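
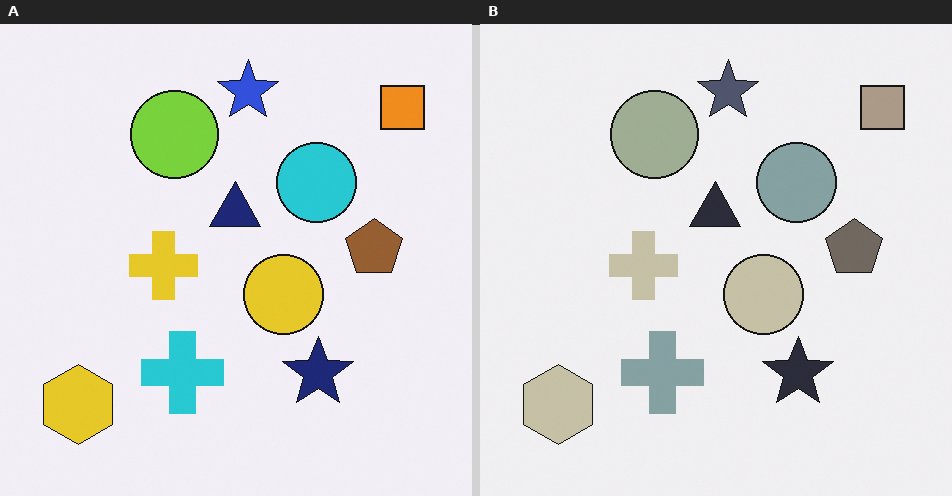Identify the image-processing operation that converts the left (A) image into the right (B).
It was heavily desaturated.

All colors are more muted and greyish — a global saturation change.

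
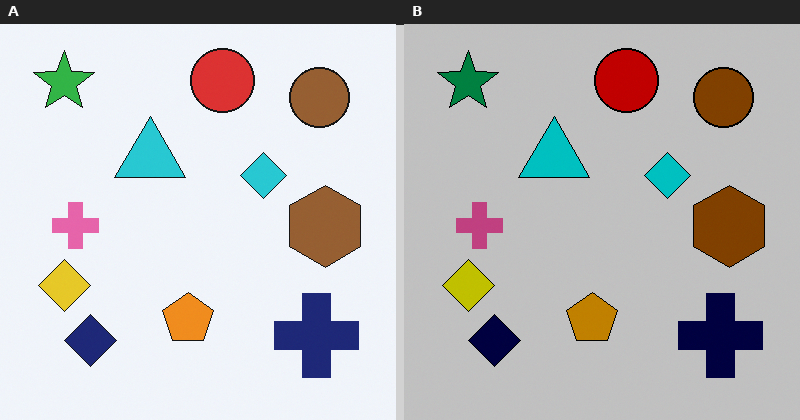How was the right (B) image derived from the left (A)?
The transformation is: heavily posterized to just a handful of flat colors.

Each flat color has snapped to a coarser quantized level — most visibly, the near-white background has dropped to a flat grey.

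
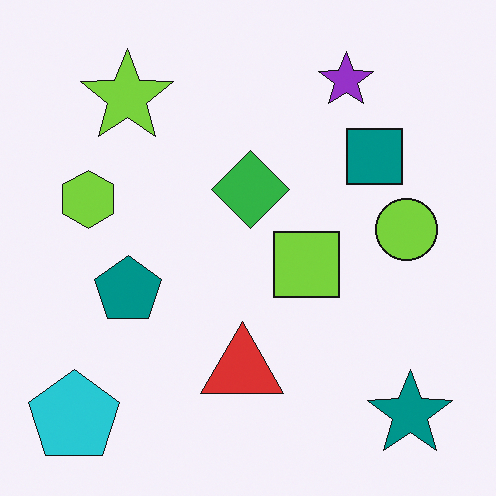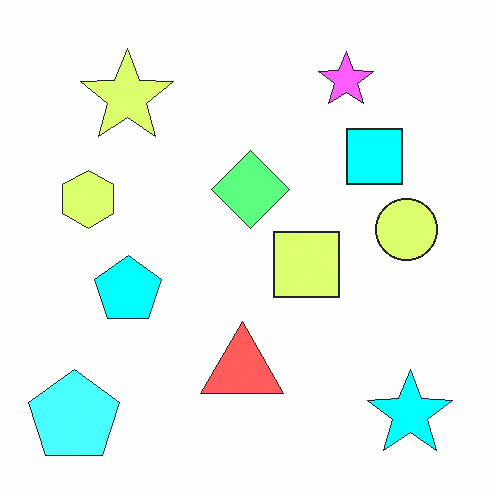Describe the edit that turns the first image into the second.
The transformation is: substantially brightened.

Every pixel — background and shapes alike — is uniformly brightened.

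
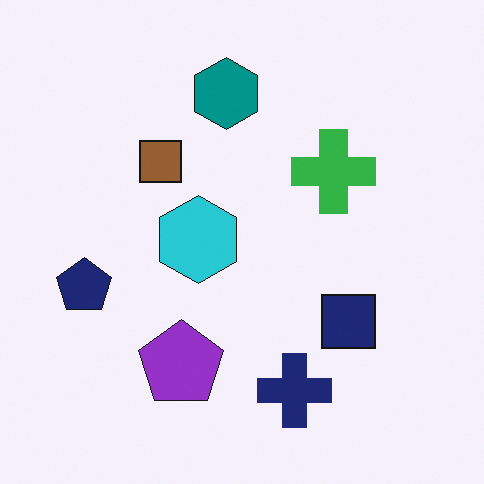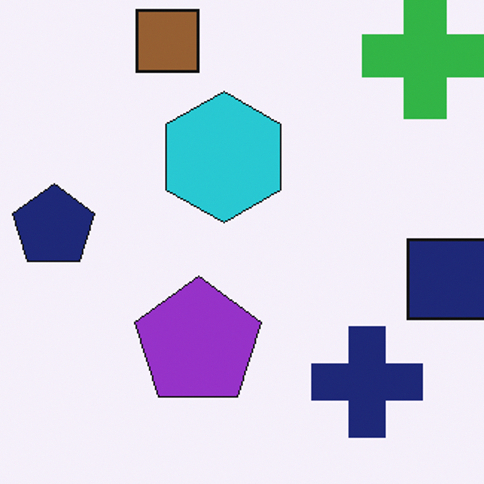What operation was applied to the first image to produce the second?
The second image is the first cropped slightly and scaled back up.

The visible shapes are larger and the field of view is narrower; shapes near the original edges may be partly or wholly outside the frame — a crop-and-rescale.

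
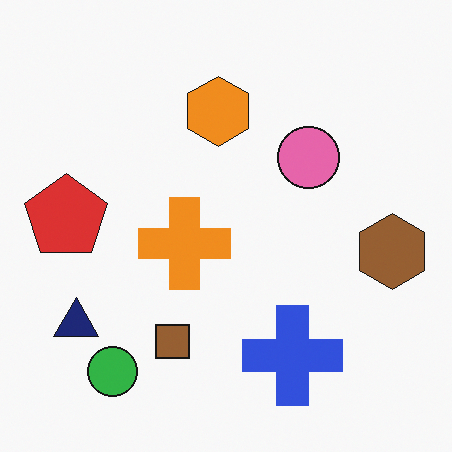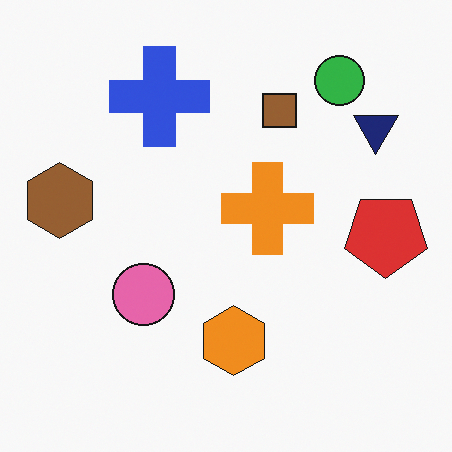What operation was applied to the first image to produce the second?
This is the original image rotated 180°.

The green circle sits in the bottom-left of the first image and the top-right of the second — consistent with a whole-image 180° rotation.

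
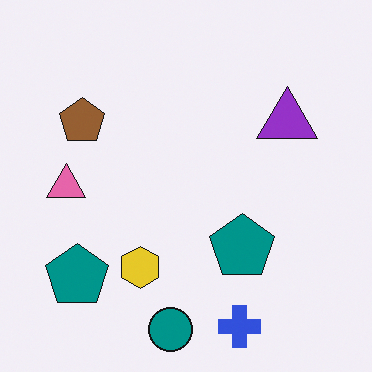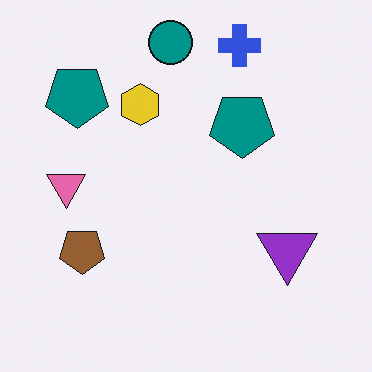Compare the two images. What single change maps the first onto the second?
The second image is the first flipped vertically (top ↔ bottom).

The teal circle is in the bottom of the first image and the top of the second — shapes on opposite sides of the horizontal midline have swapped in a mirror flip.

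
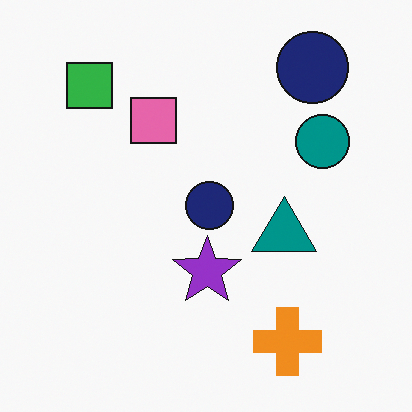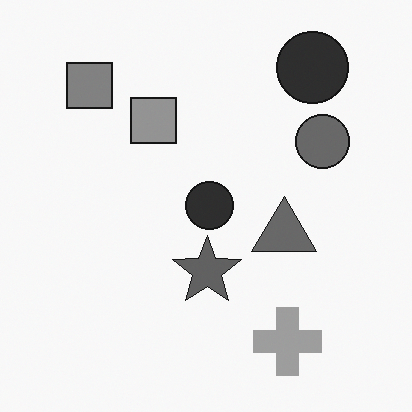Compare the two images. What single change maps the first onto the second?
The transformation is: converted to grayscale.

All color is removed — every shape is now a shade of grey.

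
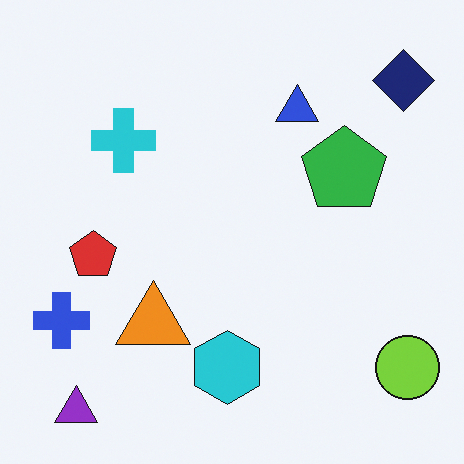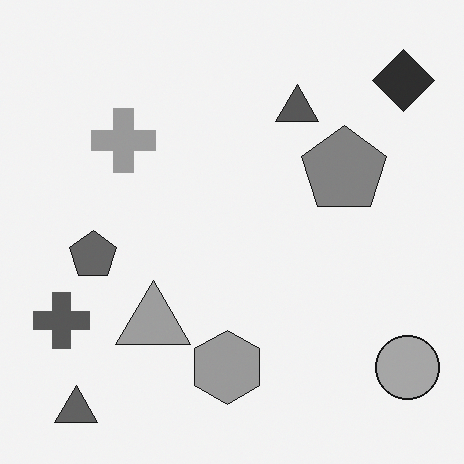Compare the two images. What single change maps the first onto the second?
It was converted to grayscale.

All color is removed — every shape is now a shade of grey.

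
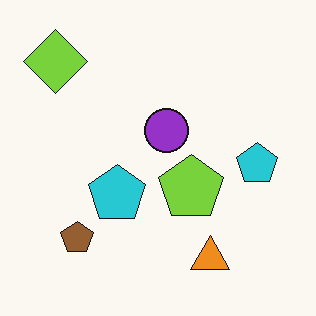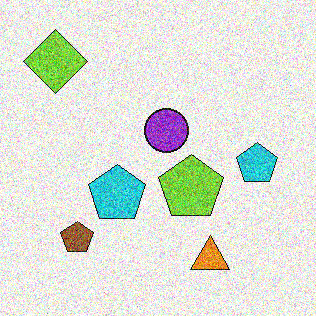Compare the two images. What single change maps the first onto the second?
It was degraded with heavy additive noise.

Random speckle covers the whole image, including the flat background.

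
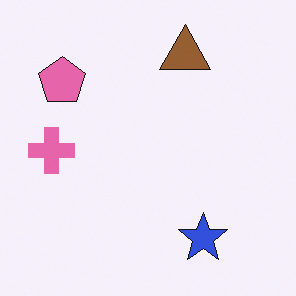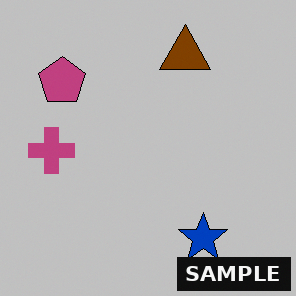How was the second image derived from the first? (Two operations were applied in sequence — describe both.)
It was heavily posterized to just a handful of flat colors, then watermarked with the text "SAMPLE" in the lower-right corner.

Each flat color has snapped to a coarser quantized level — most visibly, the near-white background has dropped to a flat grey. A dark label reading "SAMPLE" appears in the lower-right corner.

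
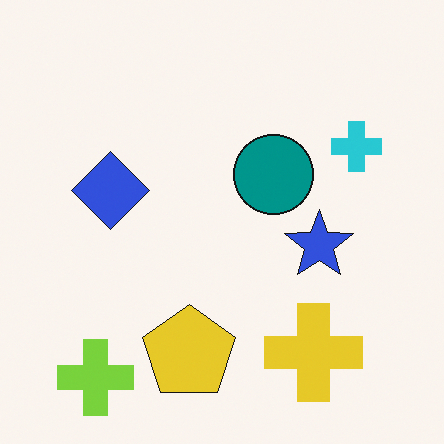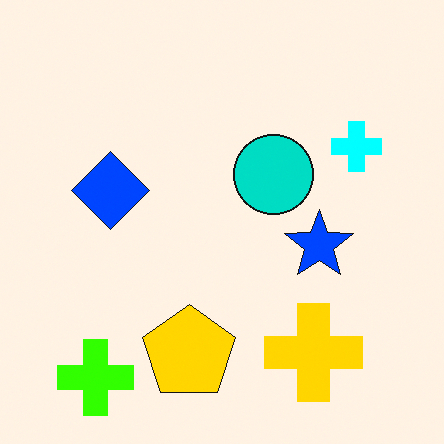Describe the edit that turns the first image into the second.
The image was made much more vivid (saturation change).

All colors are more vivid — a global saturation change.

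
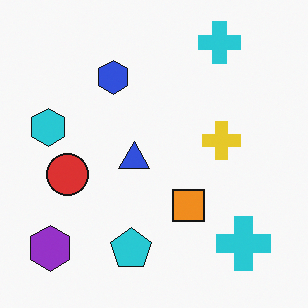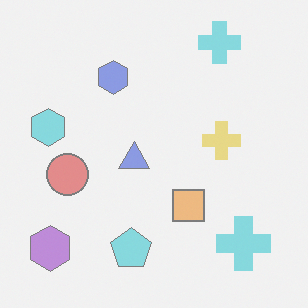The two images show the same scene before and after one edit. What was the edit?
The transformation is: washed out (contrast reduced).

Tones are pushed toward mid-grey across the whole image — a global contrast change.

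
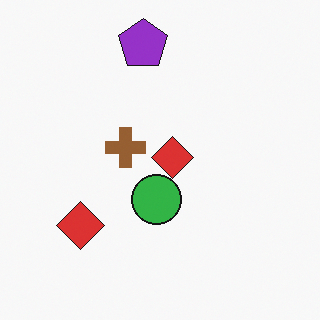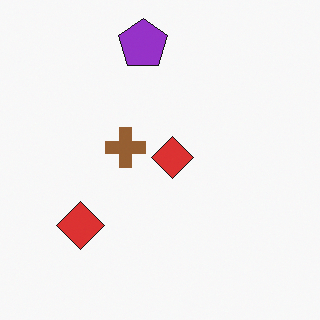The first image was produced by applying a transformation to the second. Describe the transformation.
This is the original image overlaid with an additional green circle.

A green circle appears in the first image that is absent from the second.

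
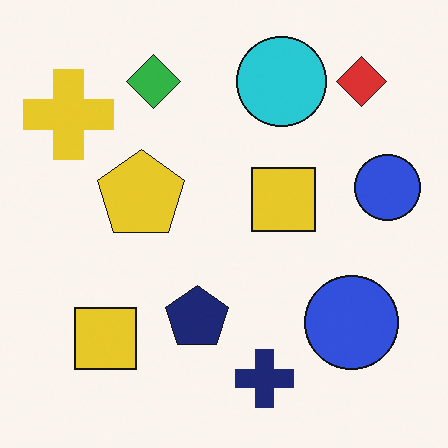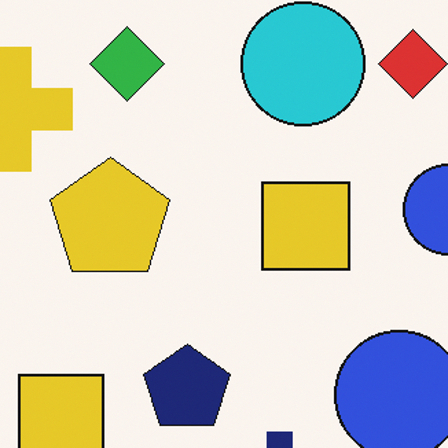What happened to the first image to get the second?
This is the original image cropped to a modestly smaller region and rescaled.

The visible shapes are larger and the field of view is narrower; shapes near the original edges may be partly or wholly outside the frame — a crop-and-rescale.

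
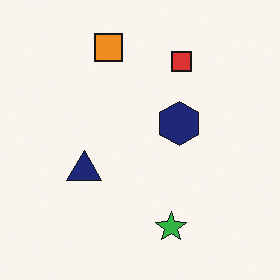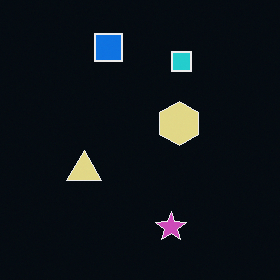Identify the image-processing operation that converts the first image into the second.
The second image is the first color-inverted (negative).

The light background has become dark and every shape's color is its complement — a photographic negative.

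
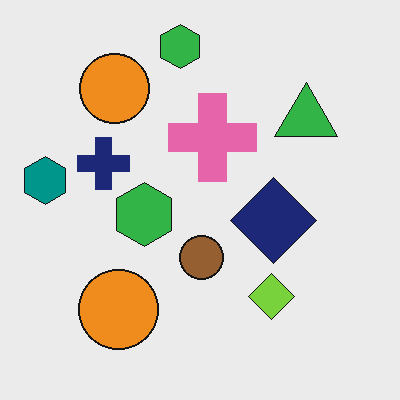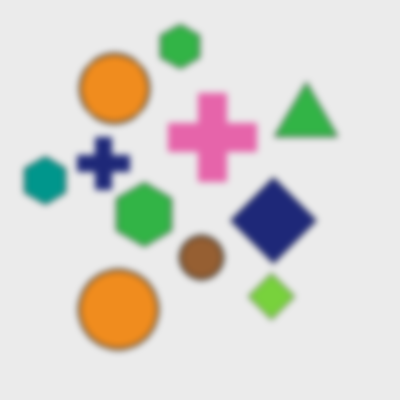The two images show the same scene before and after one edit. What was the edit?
This is the original image noticeably gaussian-blurred.

Shape edges and outlines are uniformly softened across the whole image.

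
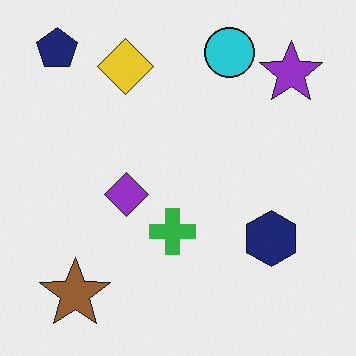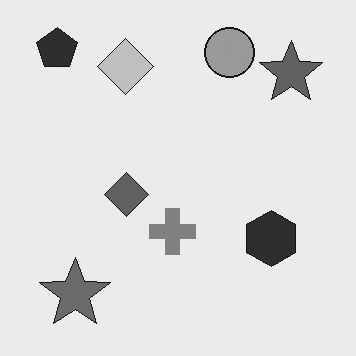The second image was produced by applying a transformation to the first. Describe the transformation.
The second image is the first converted to grayscale.

All color is removed — every shape is now a shade of grey.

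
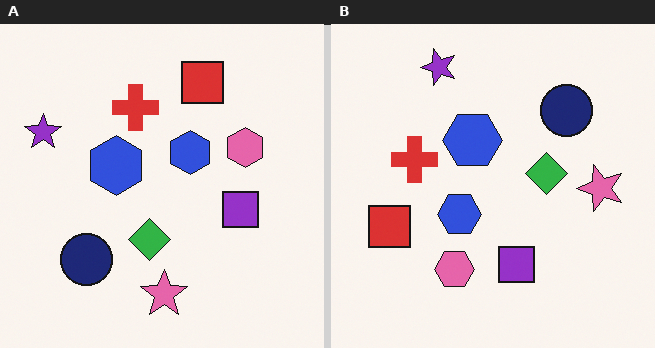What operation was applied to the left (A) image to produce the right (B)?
It was transposed (reflected across the top-left ↔ bottom-right diagonal).

Shapes have swapped their row and column positions — what was in the top-right is now in the bottom-left — a diagonal reflection.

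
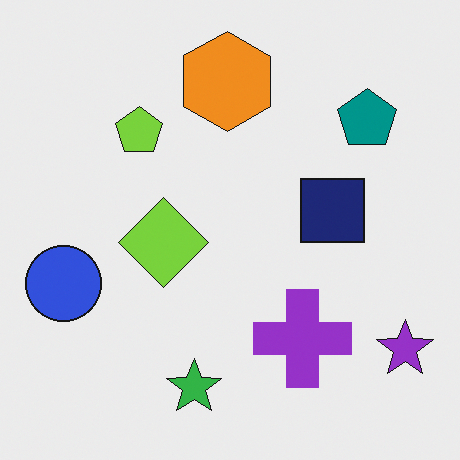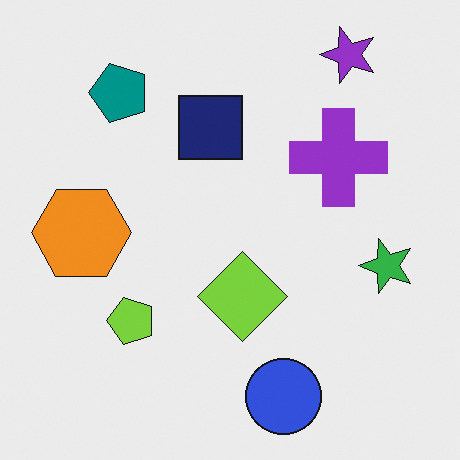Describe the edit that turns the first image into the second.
This is the original image rotated 90° counter-clockwise.

The purple star sits in the bottom-right of the first image and the top-right of the second — consistent with a whole-image 90° counter-clockwise rotation.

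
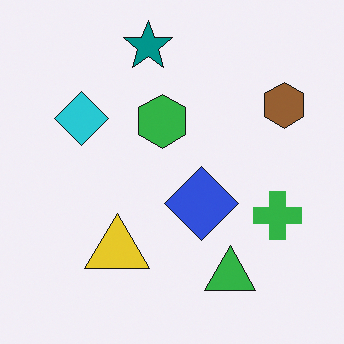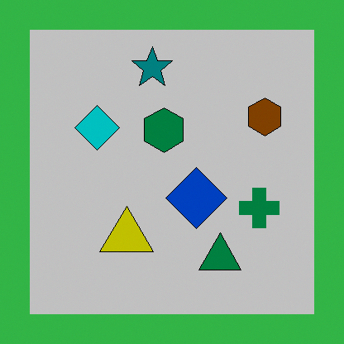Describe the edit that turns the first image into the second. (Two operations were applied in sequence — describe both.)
Heavily posterized to just a handful of flat colors, then framed with a green border.

Each flat color has snapped to a coarser quantized level — most visibly, the near-white background has dropped to a flat grey. A solid green frame runs around the edge of the second image, with the content slightly shrunk inside it.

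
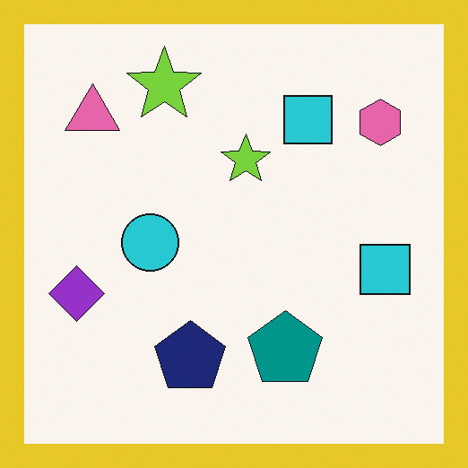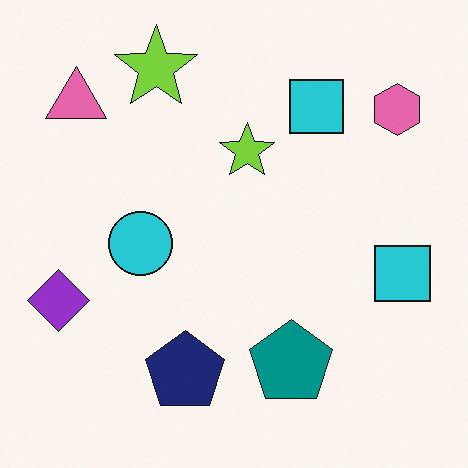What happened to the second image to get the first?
This is the original image framed with a yellow border.

A solid yellow frame runs around the edge of the first image, with the content slightly shrunk inside it.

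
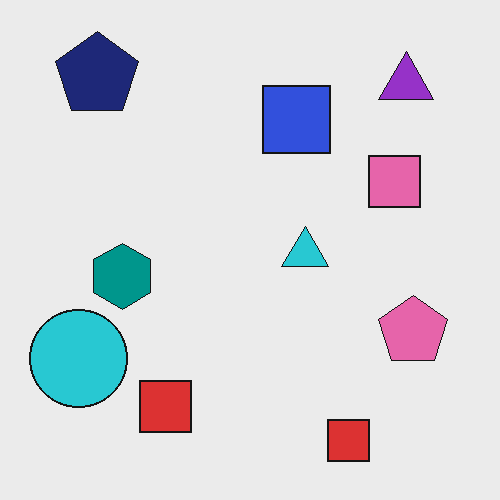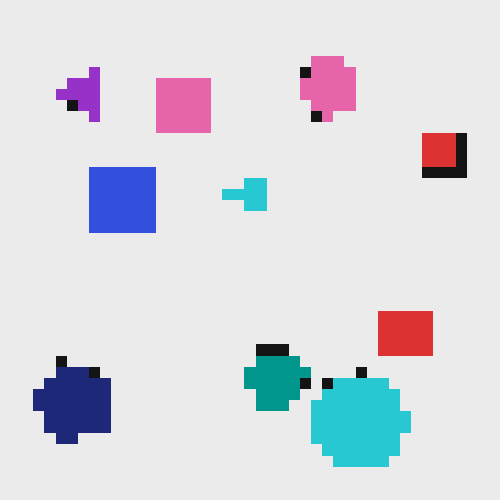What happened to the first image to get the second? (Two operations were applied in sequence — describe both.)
The image was rotated 90° counter-clockwise, then heavily pixelated into large blocks.

The navy pentagon sits in the top-left of the first image and the bottom-left of the second — consistent with a whole-image 90° counter-clockwise rotation. Shapes are reduced to large square blocks; fine edges and outlines are lost — a downscale-then-upscale (mosaic) effect.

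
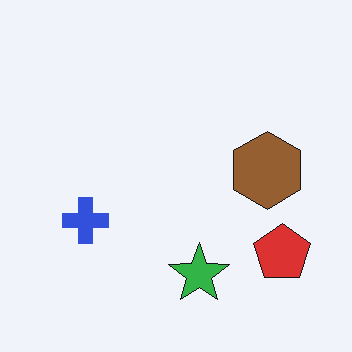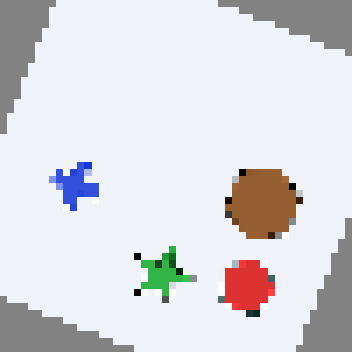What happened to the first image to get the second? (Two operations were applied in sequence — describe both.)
The second image is the first rotated clockwise by a moderate amount, then pixelated into visible square blocks.

Every shape is tilted by the same angle and the image corners show triangular fill wedges — a whole-image rotation by a non-right angle. Shapes are reduced to large square blocks; fine edges and outlines are lost — a downscale-then-upscale (mosaic) effect.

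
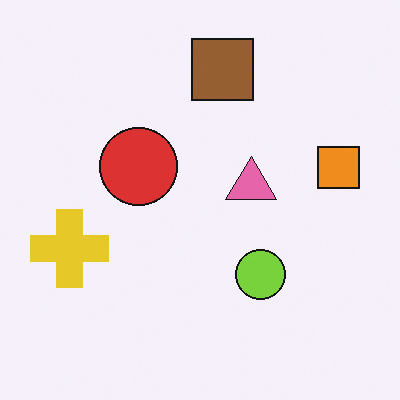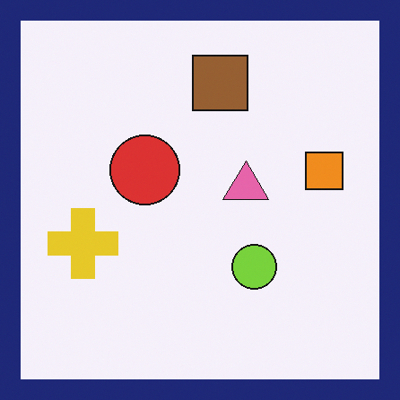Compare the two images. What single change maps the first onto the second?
The image was framed with a navy border.

A solid navy frame runs around the edge of the second image, with the content slightly shrunk inside it.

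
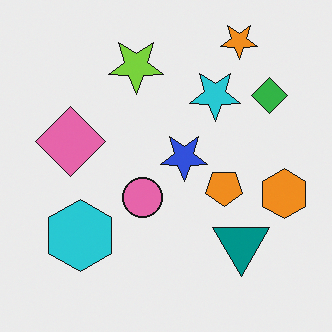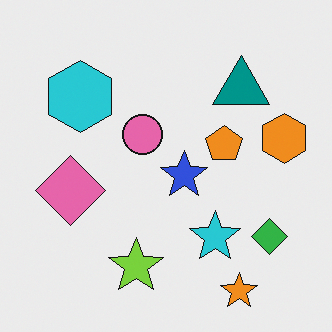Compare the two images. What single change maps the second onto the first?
Flipped vertically (top ↔ bottom).

The orange star is in the bottom-right of the second image and the top-right of the first — shapes on opposite sides of the horizontal midline have swapped in a mirror flip.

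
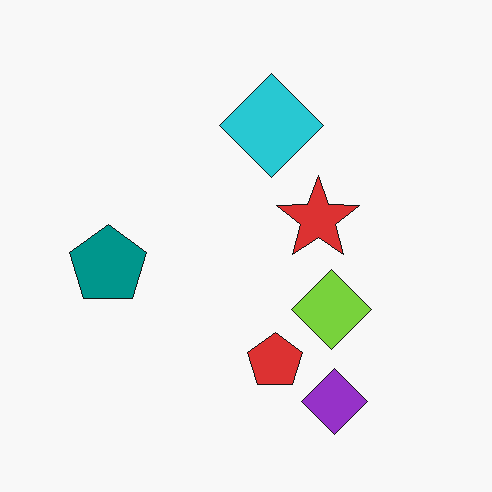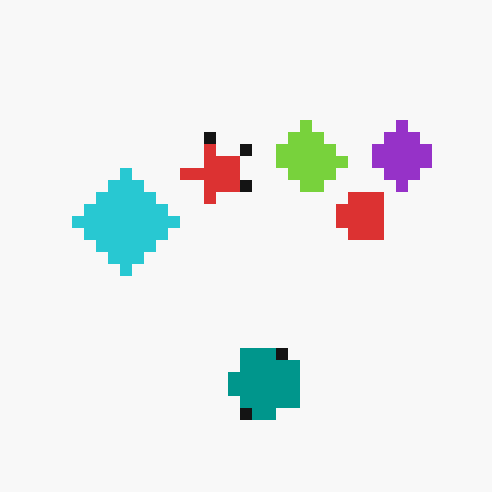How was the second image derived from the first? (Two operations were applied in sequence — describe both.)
The second image is the first rotated 90° counter-clockwise, then heavily pixelated into large blocks.

The purple diamond sits in the bottom-right of the first image and the top-right of the second — consistent with a whole-image 90° counter-clockwise rotation. Shapes are reduced to large square blocks; fine edges and outlines are lost — a downscale-then-upscale (mosaic) effect.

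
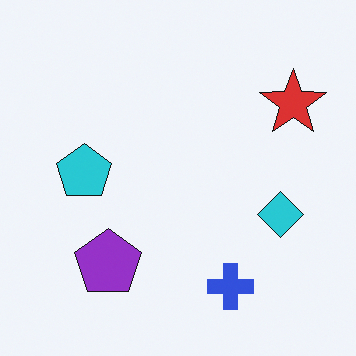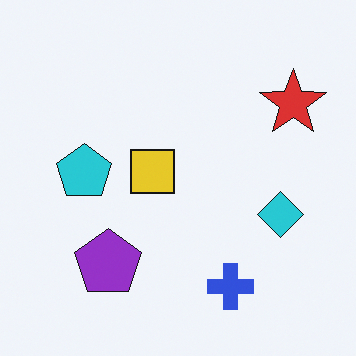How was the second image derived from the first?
Overlaid with an additional yellow square.

A yellow square appears in the second image that is absent from the first.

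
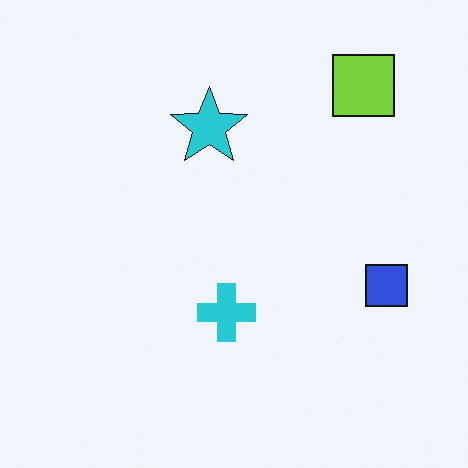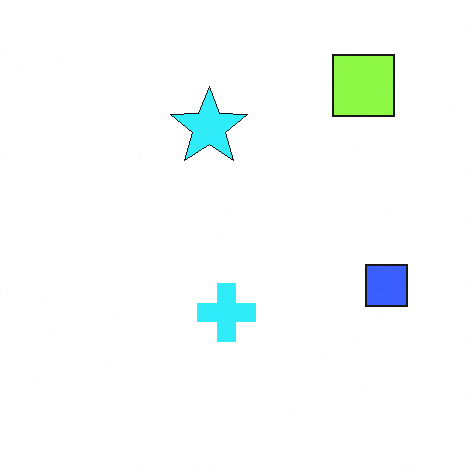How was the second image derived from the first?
It was brightened a little.

Every pixel — background and shapes alike — is uniformly brightened.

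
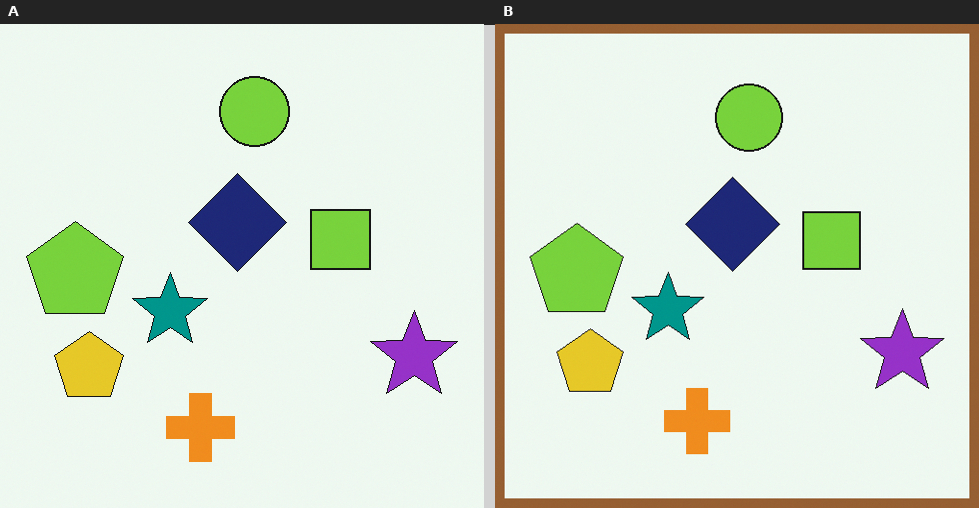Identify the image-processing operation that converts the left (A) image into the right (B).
The image was framed with a brown border.

A solid brown frame runs around the edge of the right (B) image, with the content slightly shrunk inside it.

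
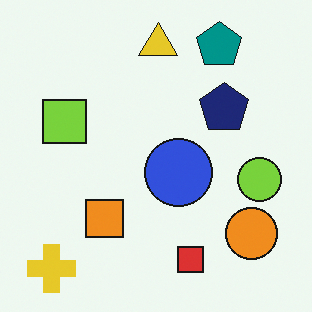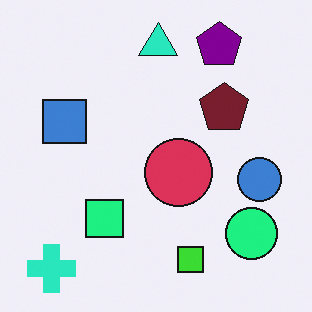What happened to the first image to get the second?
The transformation is: hue-shifted through roughly a third of the color wheel.

Every shape's color has rotated by the same amount around the hue wheel — a uniform hue shift.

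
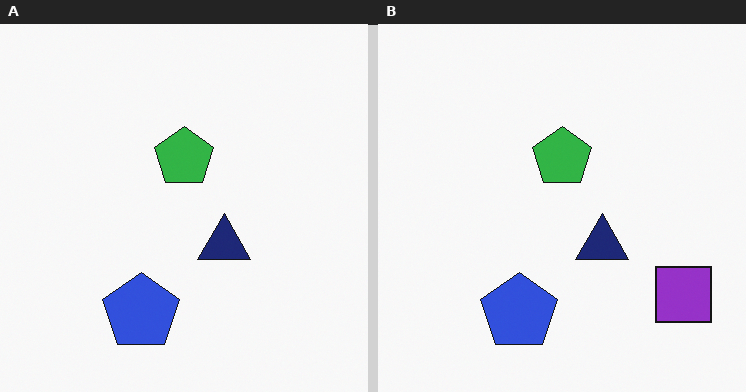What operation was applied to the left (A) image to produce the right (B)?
The right (B) image is the left (A) overlaid with an additional purple square.

A purple square appears in the right (B) image that is absent from the left (A).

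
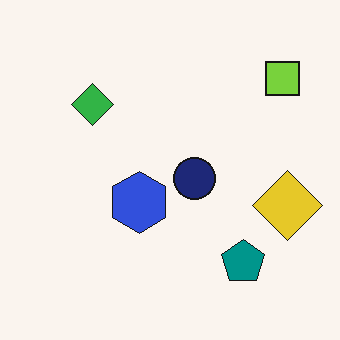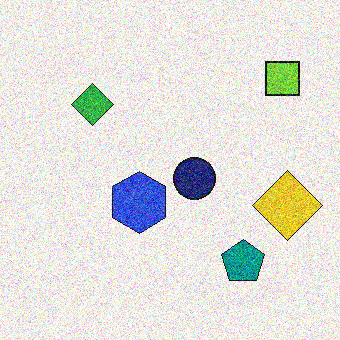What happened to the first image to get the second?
This is the original image degraded with a thick layer of grain.

Random speckle covers the whole image, including the flat background.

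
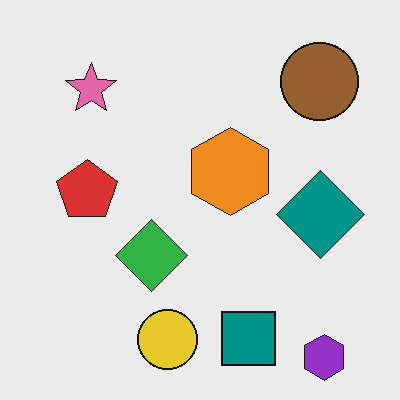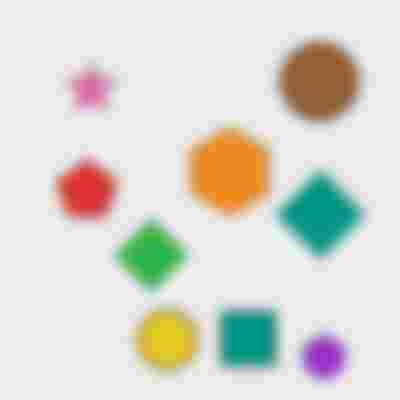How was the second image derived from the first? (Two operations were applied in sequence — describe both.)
Heavily blurred, then heavily JPEG-compressed with obvious blocking artifacts.

Shape edges and outlines are uniformly softened across the whole image. Blocky 8×8 compression artifacts appear around shape edges and the flat background shows ringing — characteristic JPEG degradation.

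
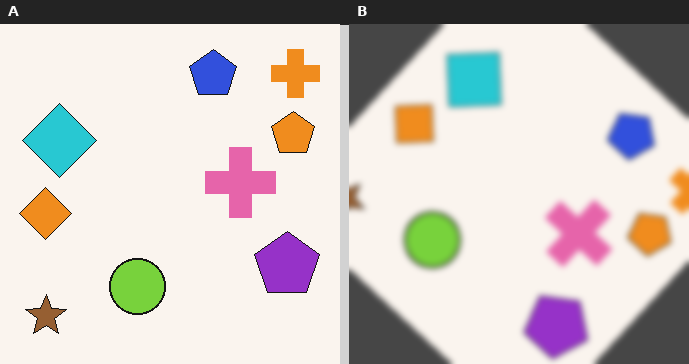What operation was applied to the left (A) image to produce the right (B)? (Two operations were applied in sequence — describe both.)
The right (B) image is the left (A) rotated clockwise by a large amount — several tens of degrees, then noticeably gaussian-blurred.

Every shape is tilted by the same angle and the image corners show triangular fill wedges — a whole-image rotation by a non-right angle. Shape edges and outlines are uniformly softened across the whole image.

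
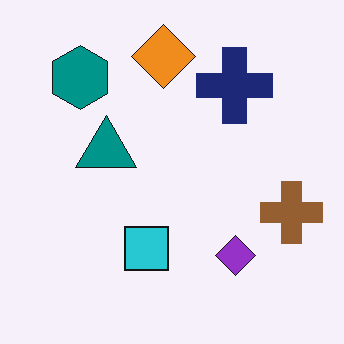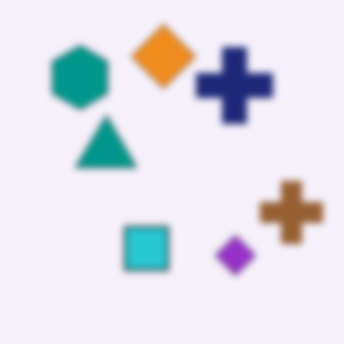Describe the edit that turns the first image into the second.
This is the original image noticeably gaussian-blurred.

Shape edges and outlines are uniformly softened across the whole image.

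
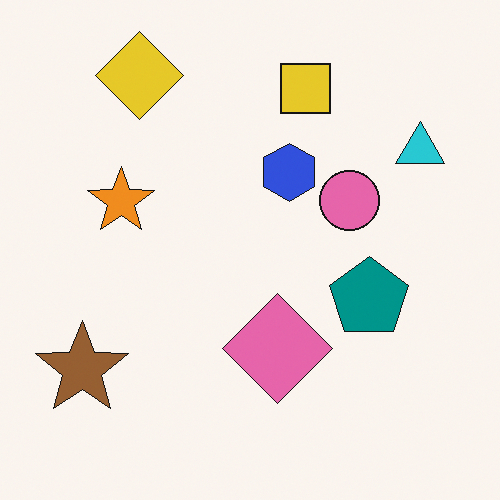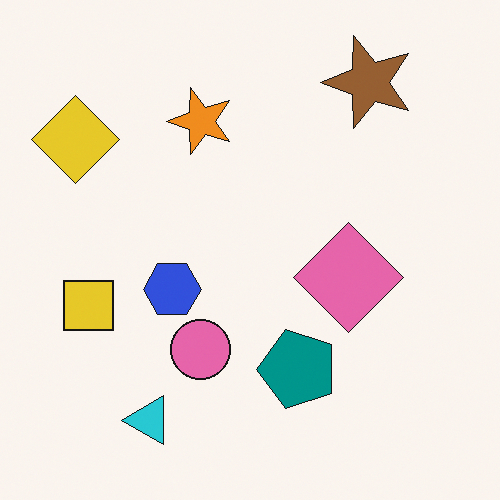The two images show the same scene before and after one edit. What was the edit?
This is the original image transposed (reflected across the top-left ↔ bottom-right diagonal).

Shapes have swapped their row and column positions — what was in the top-right is now in the bottom-left — a diagonal reflection.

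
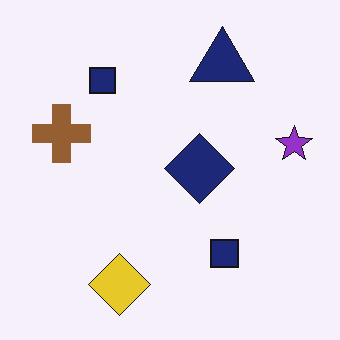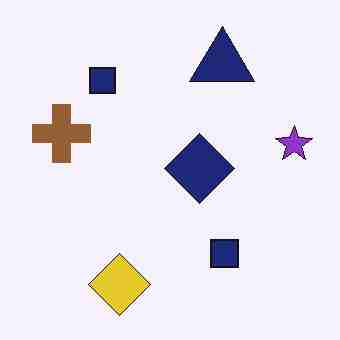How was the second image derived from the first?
This is the original image degraded with heavy JPEG compression.

Blocky 8×8 compression artifacts appear around shape edges and the flat background shows ringing — characteristic JPEG degradation.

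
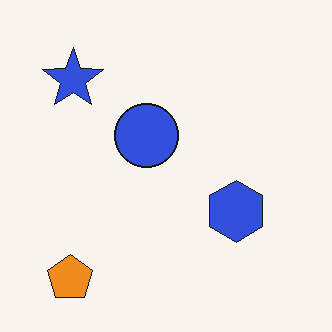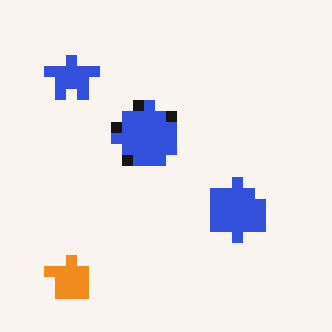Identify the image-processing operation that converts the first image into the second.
Heavily pixelated into large blocks.

Shapes are reduced to large square blocks; fine edges and outlines are lost — a downscale-then-upscale (mosaic) effect.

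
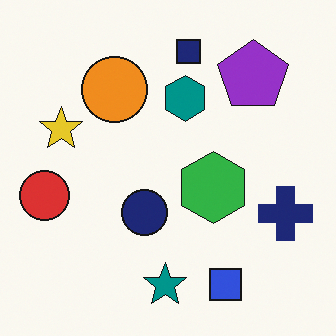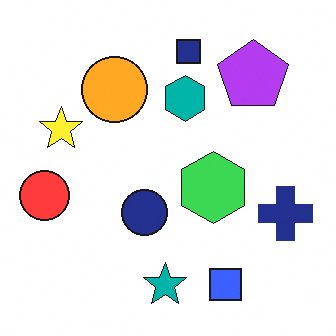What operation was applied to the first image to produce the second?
It was brightened a little.

Every pixel — background and shapes alike — is uniformly brightened.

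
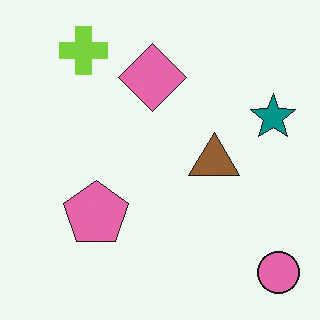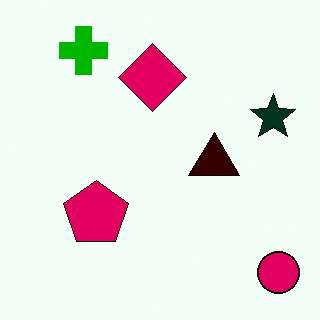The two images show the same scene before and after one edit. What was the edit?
This is the original image given much higher contrast.

Tones are pushed away from mid-grey across the whole image — a global contrast change.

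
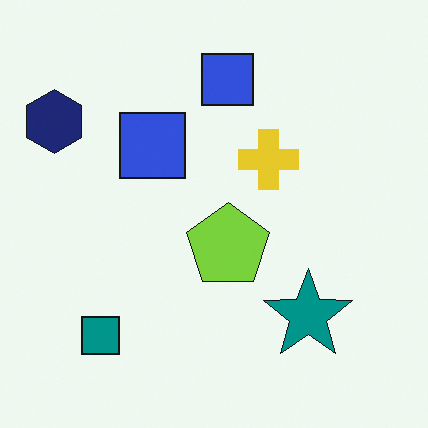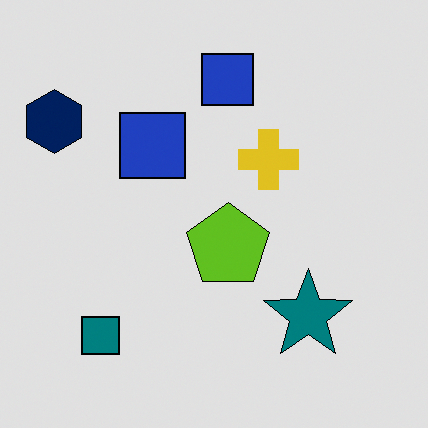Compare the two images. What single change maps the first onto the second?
The transformation is: moderately posterized.

Each flat color has snapped to a coarser quantized level — most visibly, the near-white background has dropped to a flat grey.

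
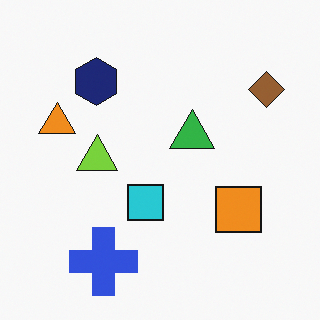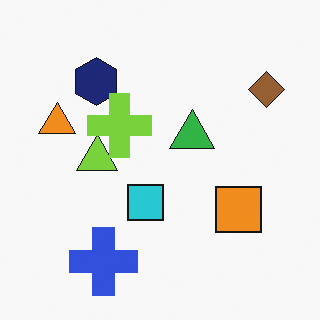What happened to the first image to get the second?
The second image is the first overlaid with an additional lime cross.

A lime cross appears in the second image that is absent from the first.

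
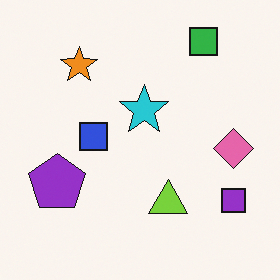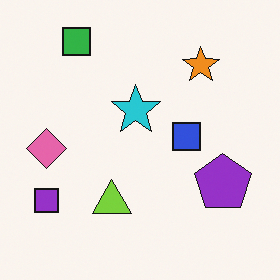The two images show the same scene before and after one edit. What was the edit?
The transformation is: flipped horizontally (left ↔ right).

The pink diamond is in the right of the first image and the left of the second — shapes on opposite sides of the vertical midline have swapped in a mirror flip.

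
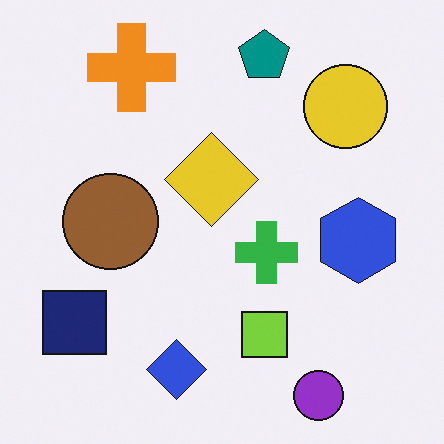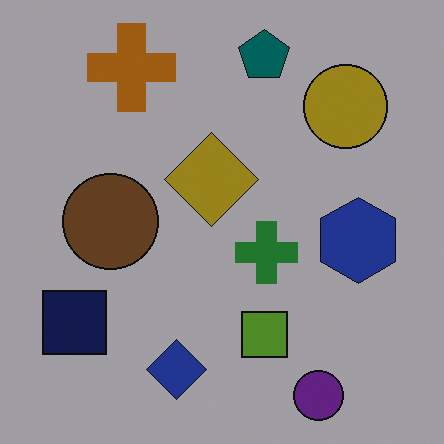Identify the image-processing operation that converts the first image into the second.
The second image is the first substantially darkened.

Every pixel — background and shapes alike — is uniformly darkened.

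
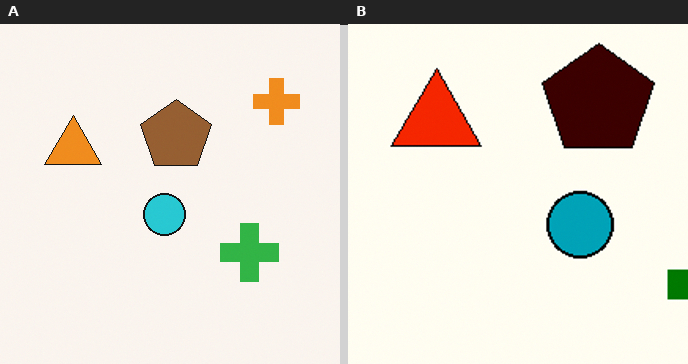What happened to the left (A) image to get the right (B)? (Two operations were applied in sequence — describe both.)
The image was boosted in contrast, then cropped slightly and scaled back up.

Tones are pushed away from mid-grey across the whole image — a global contrast change. The visible shapes are larger and the field of view is narrower; shapes near the original edges may be partly or wholly outside the frame — a crop-and-rescale.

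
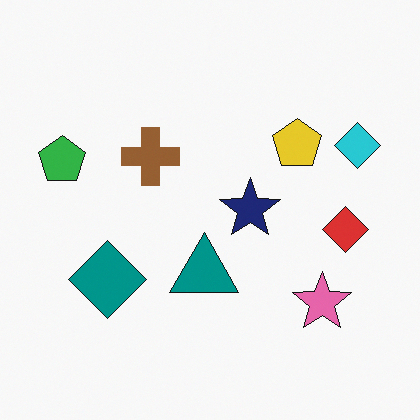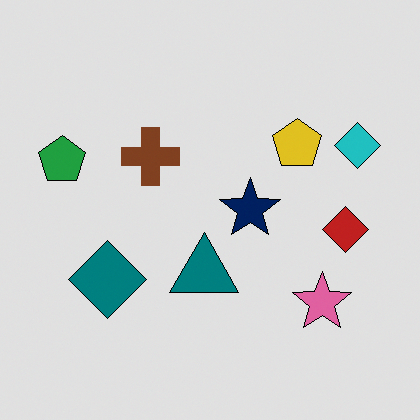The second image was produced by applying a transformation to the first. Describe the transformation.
The second image is the first moderately posterized.

Each flat color has snapped to a coarser quantized level — most visibly, the near-white background has dropped to a flat grey.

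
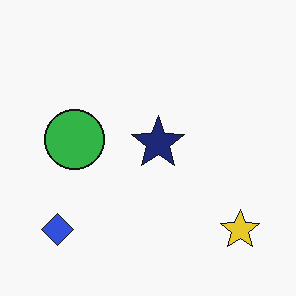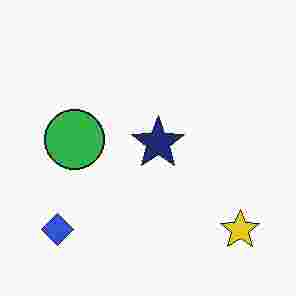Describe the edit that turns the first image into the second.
It was degraded with heavy JPEG compression.

Blocky 8×8 compression artifacts appear around shape edges and the flat background shows ringing — characteristic JPEG degradation.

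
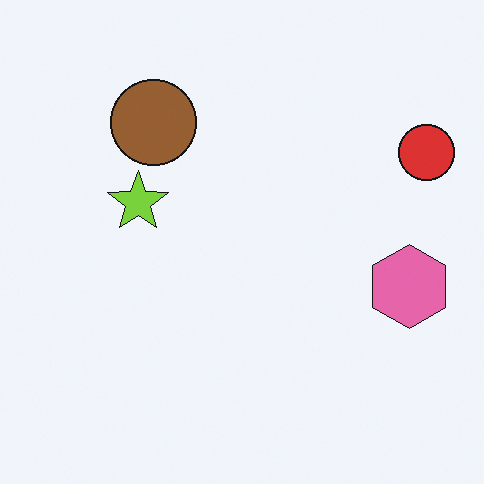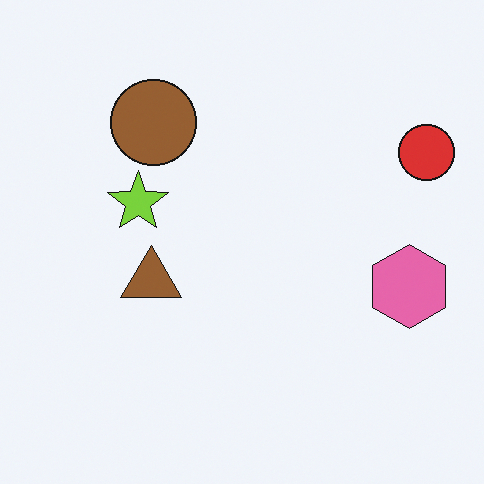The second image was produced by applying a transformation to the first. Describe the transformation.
The image was overlaid with an additional brown triangle.

A brown triangle appears in the second image that is absent from the first.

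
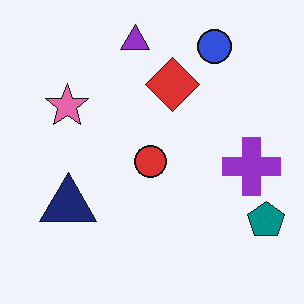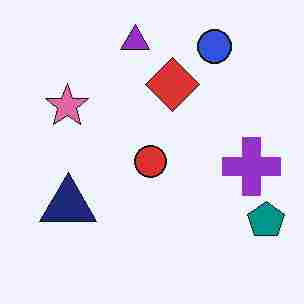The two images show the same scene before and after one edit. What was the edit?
The second image is the first heavily JPEG-compressed with obvious blocking artifacts.

Blocky 8×8 compression artifacts appear around shape edges and the flat background shows ringing — characteristic JPEG degradation.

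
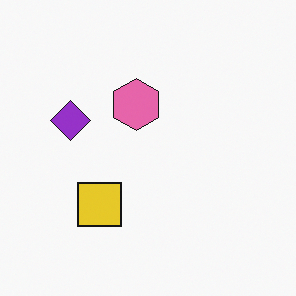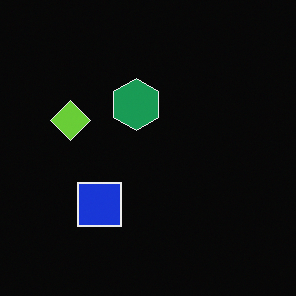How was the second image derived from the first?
It was color-inverted (negative).

The light background has become dark and every shape's color is its complement — a photographic negative.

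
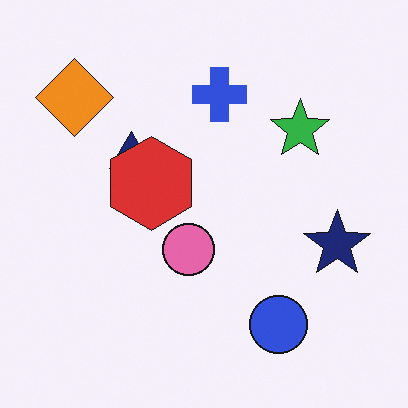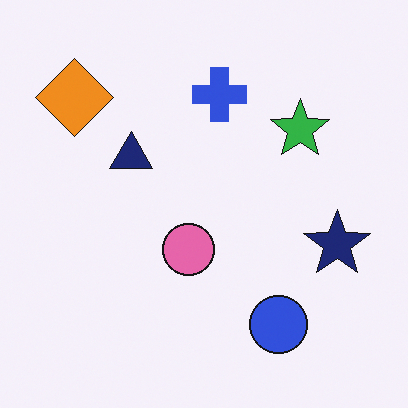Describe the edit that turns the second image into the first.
The first image is the second overlaid with an additional red hexagon.

A red hexagon appears in the first image that is absent from the second.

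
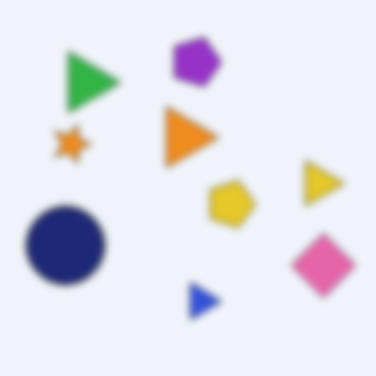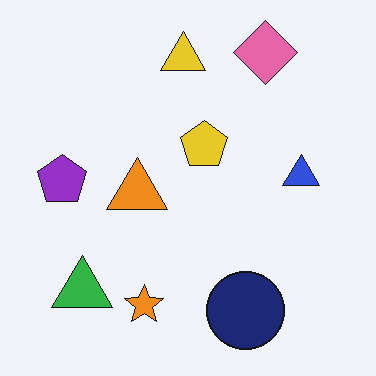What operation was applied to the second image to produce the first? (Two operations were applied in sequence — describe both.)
This is the original image moderately blurred, then rotated 90° clockwise.

Shape edges and outlines are uniformly softened across the whole image. The pink diamond sits in the top-right of the second image and the bottom-right of the first — consistent with a whole-image 90° clockwise rotation.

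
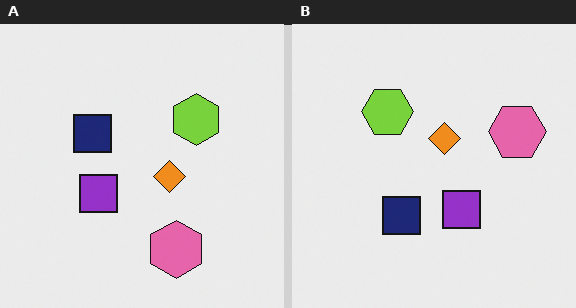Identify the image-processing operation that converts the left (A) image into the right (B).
The transformation is: rotated 90° counter-clockwise.

The pink hexagon sits in the bottom of the left (A) image and the right of the right (B) — consistent with a whole-image 90° counter-clockwise rotation.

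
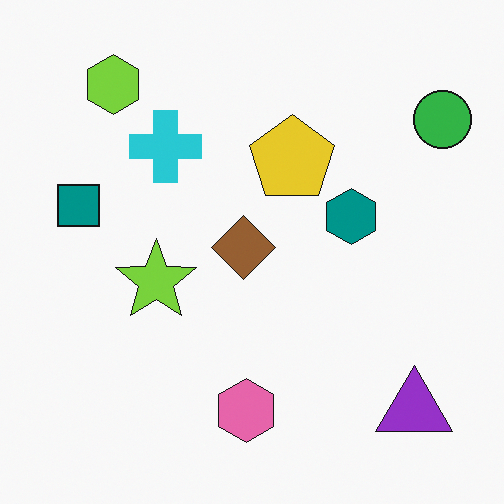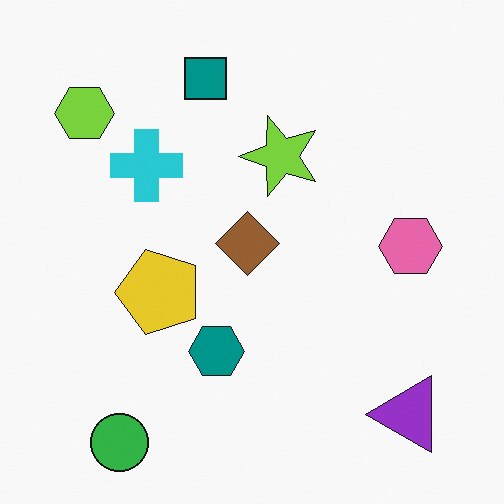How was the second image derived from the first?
The image was transposed (reflected across the top-left ↔ bottom-right diagonal).

Shapes have swapped their row and column positions — what was in the top-right is now in the bottom-left — a diagonal reflection.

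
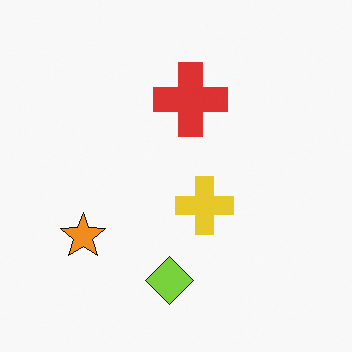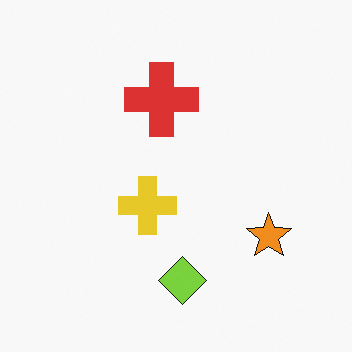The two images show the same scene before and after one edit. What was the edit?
This is the original image flipped horizontally (left ↔ right).

The orange star is in the bottom-left of the first image and the bottom-right of the second — shapes on opposite sides of the vertical midline have swapped in a mirror flip.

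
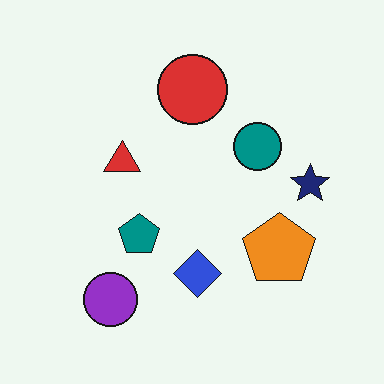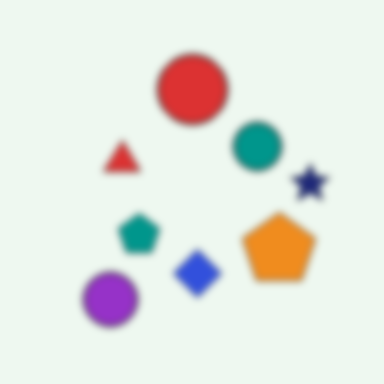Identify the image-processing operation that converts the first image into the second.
The image was moderately blurred.

Shape edges and outlines are uniformly softened across the whole image.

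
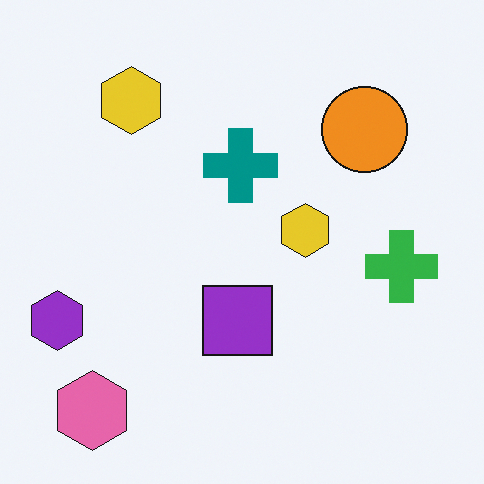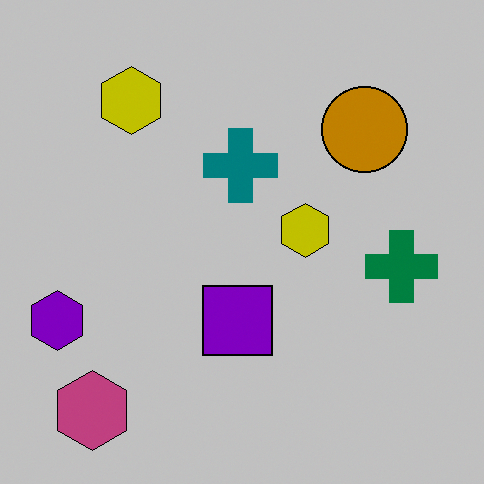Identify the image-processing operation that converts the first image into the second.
It was heavily posterized to just a handful of flat colors.

Each flat color has snapped to a coarser quantized level — most visibly, the near-white background has dropped to a flat grey.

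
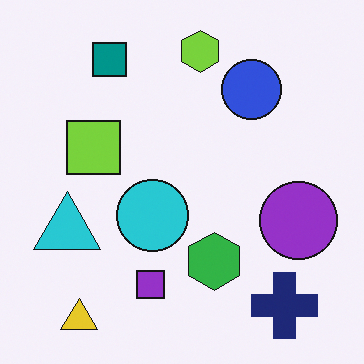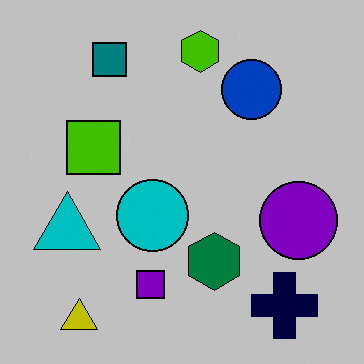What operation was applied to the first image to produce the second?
The second image is the first aggressively posterized.

Each flat color has snapped to a coarser quantized level — most visibly, the near-white background has dropped to a flat grey.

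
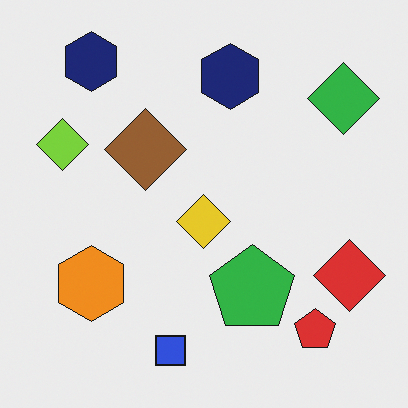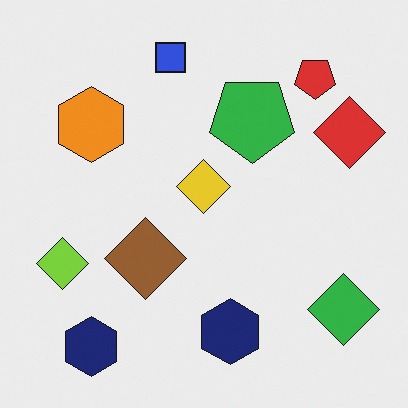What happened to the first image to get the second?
Flipped vertically (top ↔ bottom).

The blue square is in the bottom of the first image and the top of the second — shapes on opposite sides of the horizontal midline have swapped in a mirror flip.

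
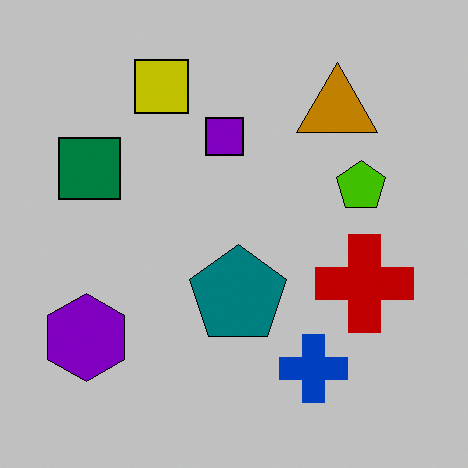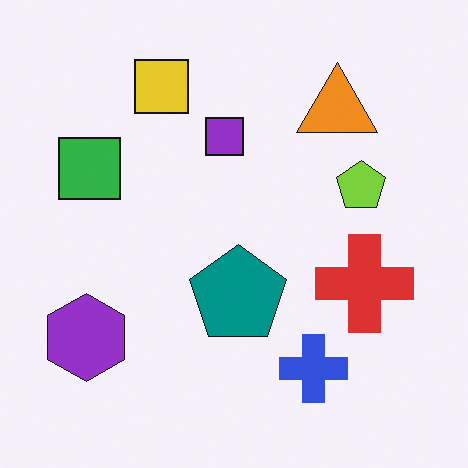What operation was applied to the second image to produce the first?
It was heavily posterized to just a handful of flat colors.

Each flat color has snapped to a coarser quantized level — most visibly, the near-white background has dropped to a flat grey.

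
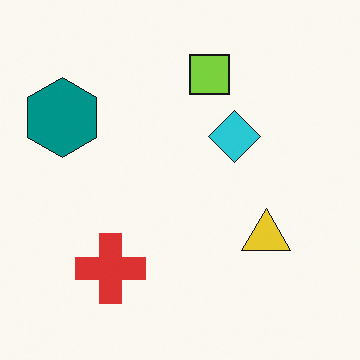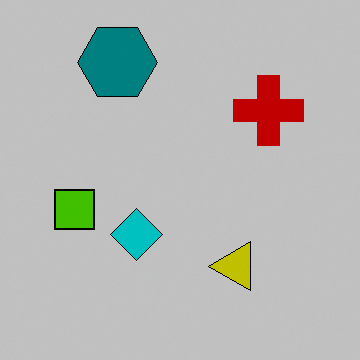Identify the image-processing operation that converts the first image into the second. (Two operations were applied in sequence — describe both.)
It was transposed (reflected across the top-left ↔ bottom-right diagonal), then heavily posterized to just a handful of flat colors.

Shapes have swapped their row and column positions — what was in the top-right is now in the bottom-left — a diagonal reflection. Each flat color has snapped to a coarser quantized level — most visibly, the near-white background has dropped to a flat grey.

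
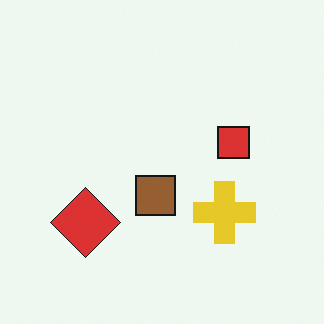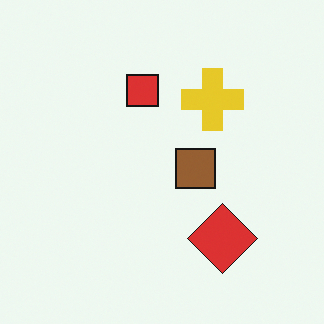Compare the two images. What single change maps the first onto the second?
The transformation is: rotated 90° counter-clockwise.

The red diamond sits in the bottom-left of the first image and the bottom-right of the second — consistent with a whole-image 90° counter-clockwise rotation.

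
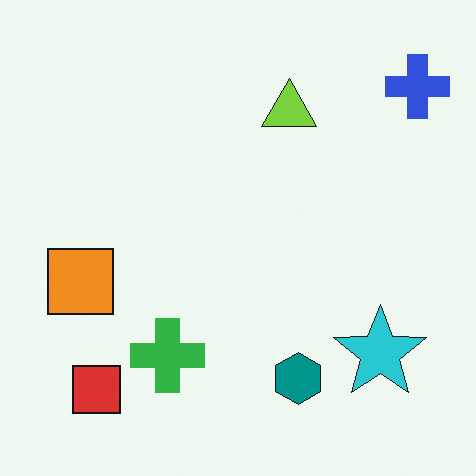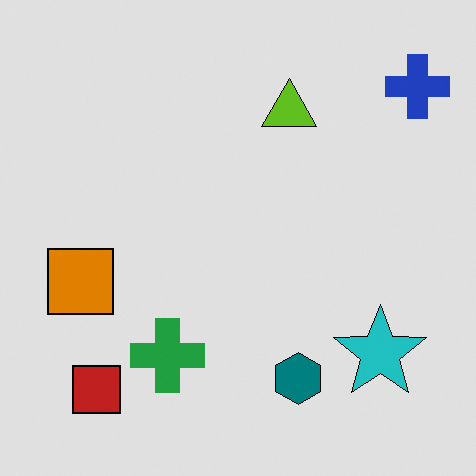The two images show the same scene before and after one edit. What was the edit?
The transformation is: posterized to a reduced palette.

Each flat color has snapped to a coarser quantized level — most visibly, the near-white background has dropped to a flat grey.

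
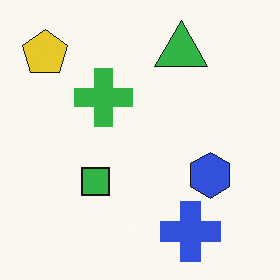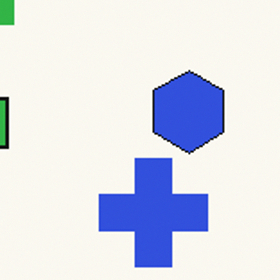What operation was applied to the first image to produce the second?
The transformation is: cropped tightly and scaled back up.

The visible shapes are larger and the field of view is narrower; shapes near the original edges may be partly or wholly outside the frame — a crop-and-rescale.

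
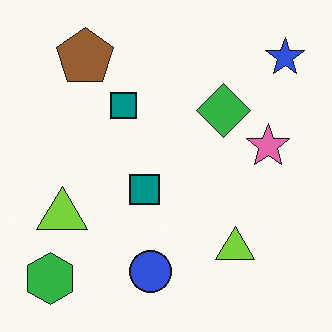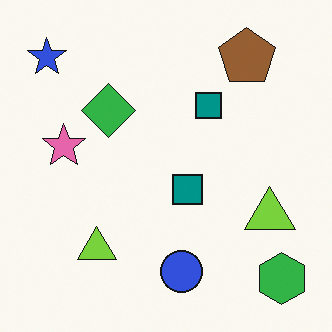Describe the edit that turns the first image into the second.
The second image is the first flipped horizontally (left ↔ right).

The blue star is in the top-right of the first image and the top-left of the second — shapes on opposite sides of the vertical midline have swapped in a mirror flip.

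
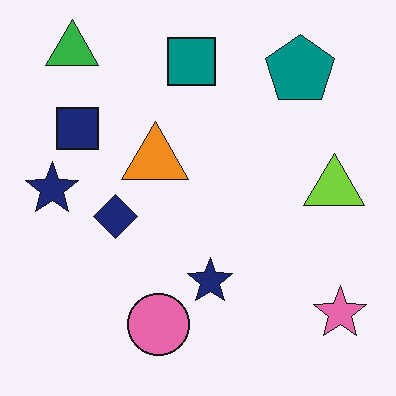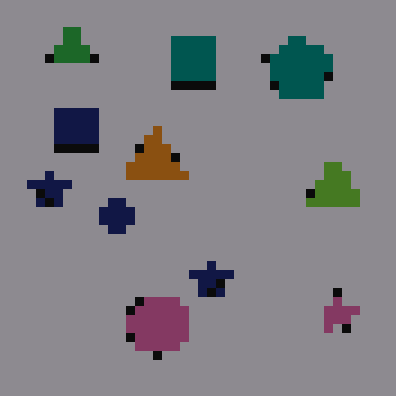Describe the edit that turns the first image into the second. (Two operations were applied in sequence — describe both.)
This is the original image coarsely pixelated, then darkened a lot.

Shapes are reduced to large square blocks; fine edges and outlines are lost — a downscale-then-upscale (mosaic) effect. Every pixel — background and shapes alike — is uniformly darkened.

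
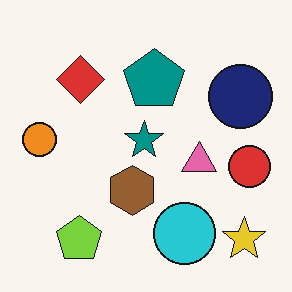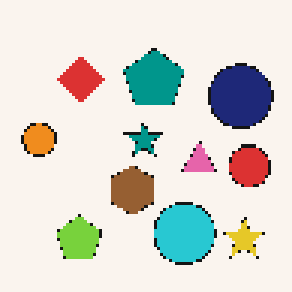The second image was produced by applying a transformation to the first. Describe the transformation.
This is the original image mildly pixelated.

Shapes are reduced to large square blocks; fine edges and outlines are lost — a downscale-then-upscale (mosaic) effect.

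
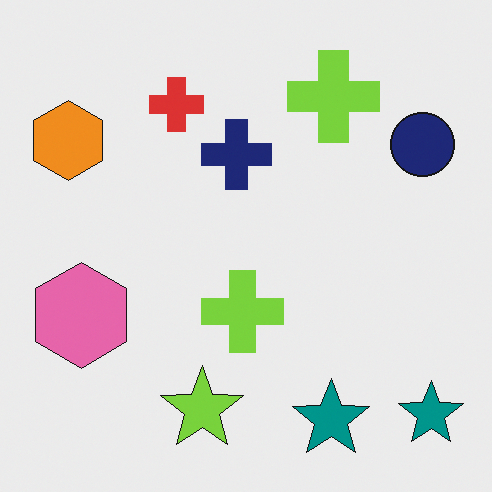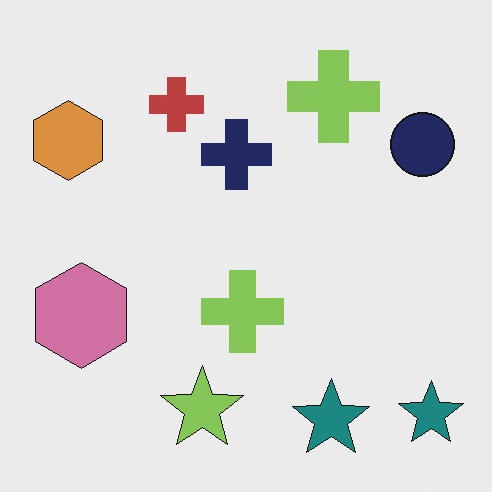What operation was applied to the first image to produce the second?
The image was slightly desaturated.

All colors are more muted and greyish — a global saturation change.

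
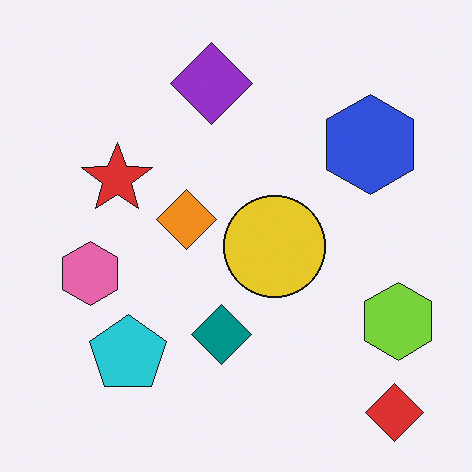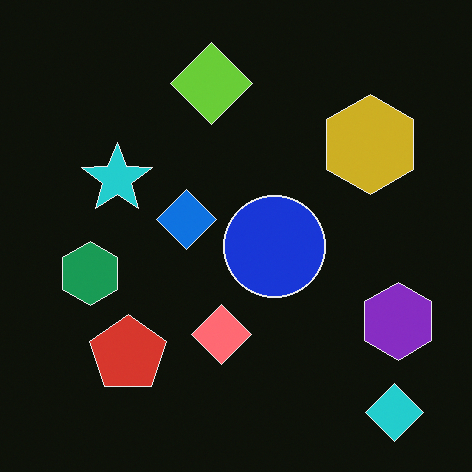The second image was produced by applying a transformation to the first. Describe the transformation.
It was color-inverted (negative).

The light background has become dark and every shape's color is its complement — a photographic negative.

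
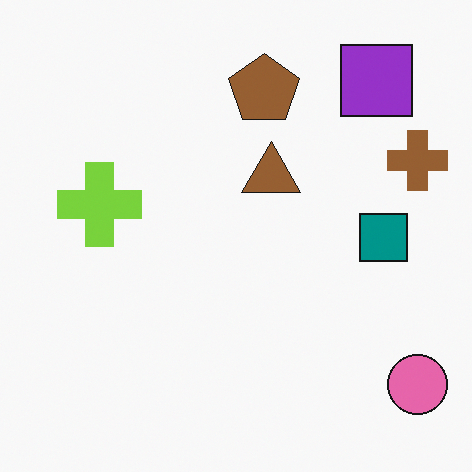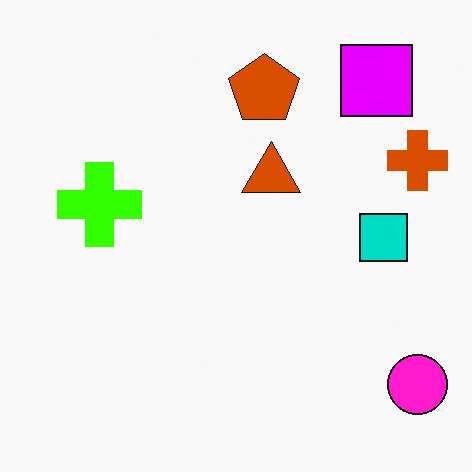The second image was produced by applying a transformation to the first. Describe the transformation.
It was heavily oversaturated.

All colors are more vivid — a global saturation change.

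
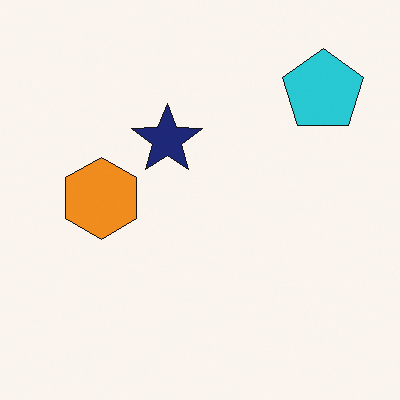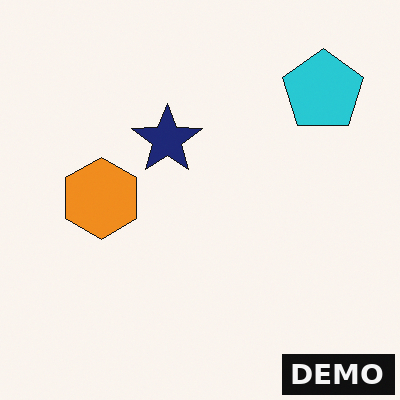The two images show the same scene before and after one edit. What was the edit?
Watermarked with the text "DEMO" in the lower-right corner.

A dark label reading "DEMO" appears in the lower-right corner.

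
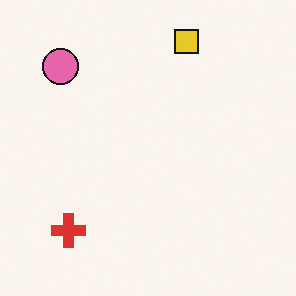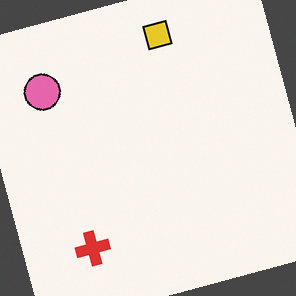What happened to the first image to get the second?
Rotated counter-clockwise by a moderate amount.

Every shape is tilted by the same angle and the image corners show triangular fill wedges — a whole-image rotation by a non-right angle.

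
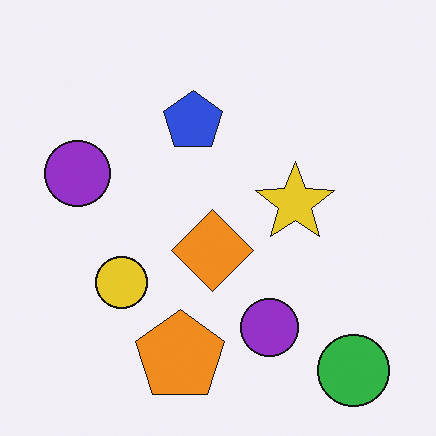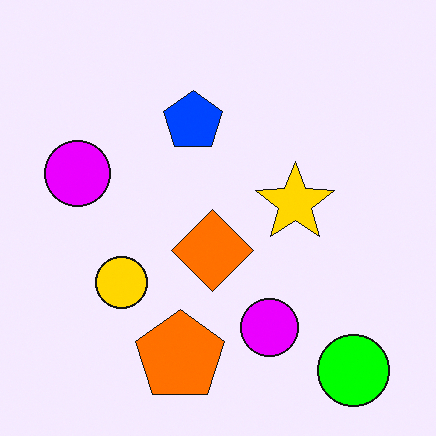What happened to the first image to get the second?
The image was heavily oversaturated.

All colors are more vivid — a global saturation change.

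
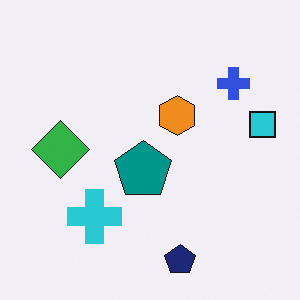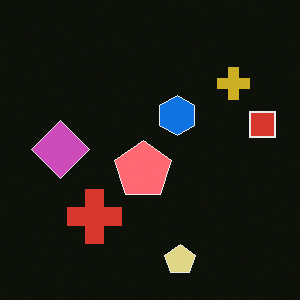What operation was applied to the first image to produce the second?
The image was color-inverted (negative).

The light background has become dark and every shape's color is its complement — a photographic negative.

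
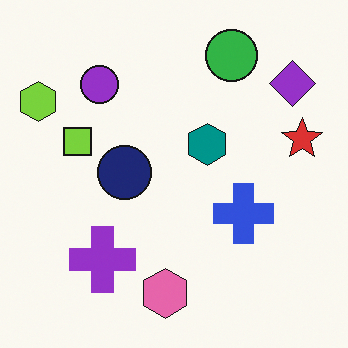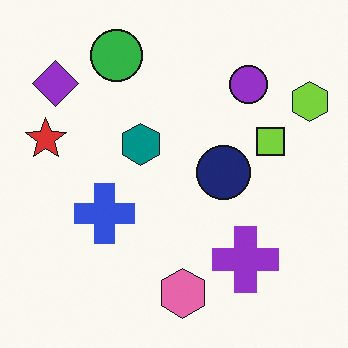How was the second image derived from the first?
The second image is the first flipped horizontally (left ↔ right).

The lime hexagon is in the top-left of the first image and the top-right of the second — shapes on opposite sides of the vertical midline have swapped in a mirror flip.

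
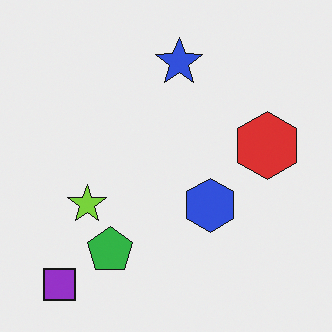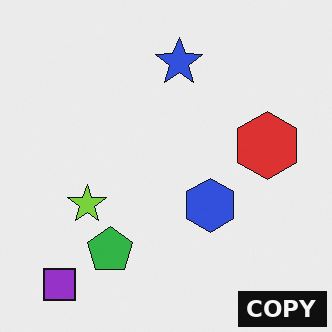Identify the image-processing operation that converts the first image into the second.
Watermarked with the text "COPY" in the lower-right corner.

A dark label reading "COPY" appears in the lower-right corner.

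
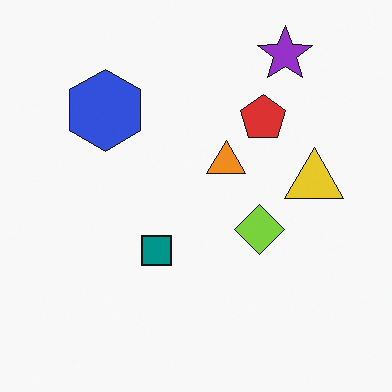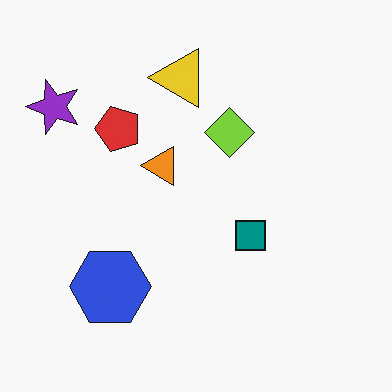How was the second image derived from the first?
The transformation is: rotated 90° counter-clockwise.

The purple star sits in the top-right of the first image and the top-left of the second — consistent with a whole-image 90° counter-clockwise rotation.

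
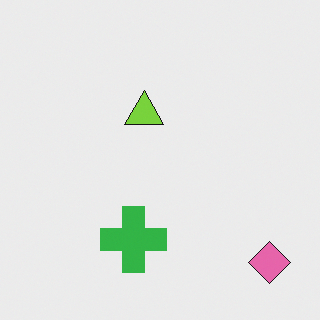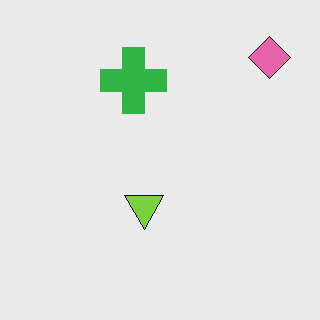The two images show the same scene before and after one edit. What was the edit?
The second image is the first flipped vertically (top ↔ bottom).

The pink diamond is in the bottom-right of the first image and the top-right of the second — shapes on opposite sides of the horizontal midline have swapped in a mirror flip.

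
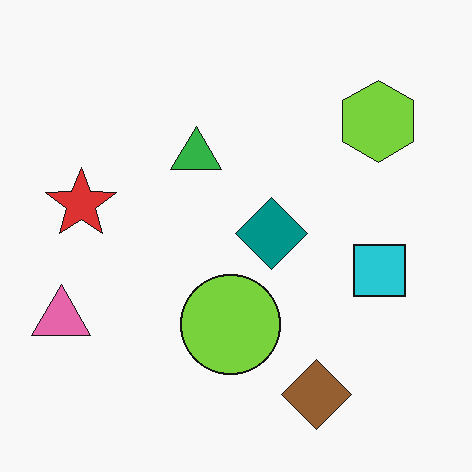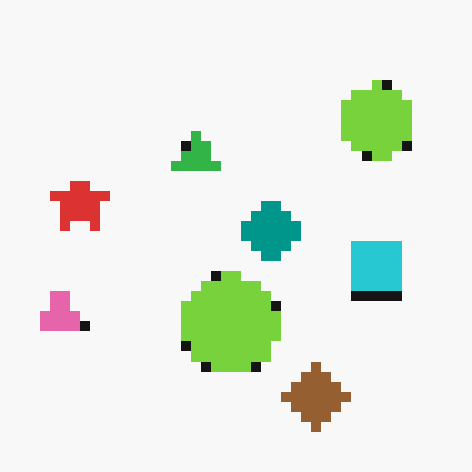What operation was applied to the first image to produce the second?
It was heavily pixelated into large blocks.

Shapes are reduced to large square blocks; fine edges and outlines are lost — a downscale-then-upscale (mosaic) effect.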